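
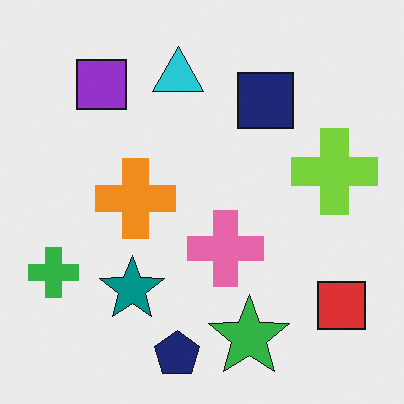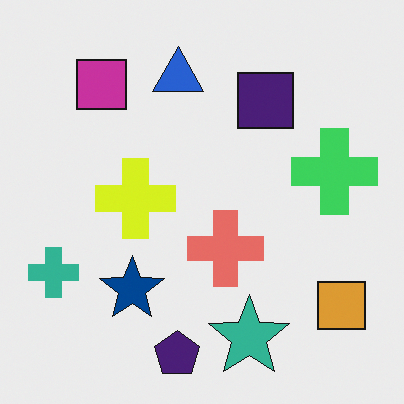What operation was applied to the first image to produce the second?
The image was hue-shifted by a small amount.

Every shape's color has rotated by the same amount around the hue wheel — a uniform hue shift.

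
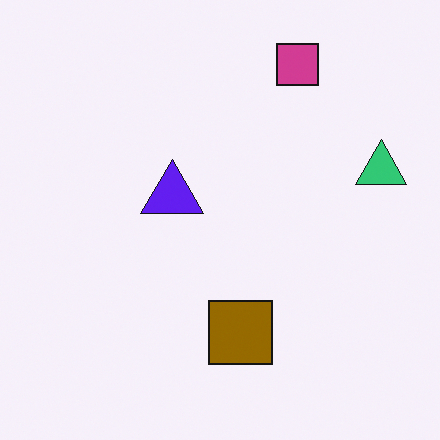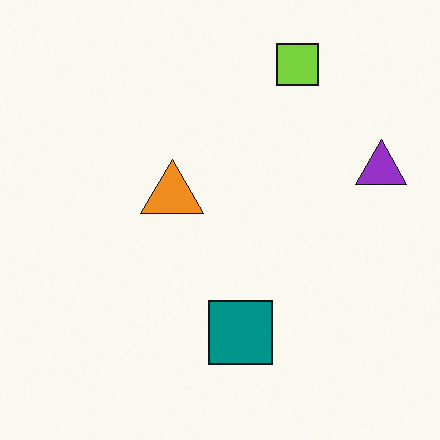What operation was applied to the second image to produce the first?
This is the original image hue-shifted by a large amount.

Every shape's color has rotated by the same amount around the hue wheel — a uniform hue shift.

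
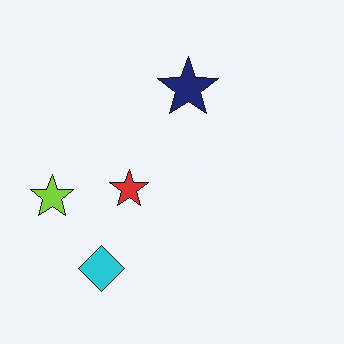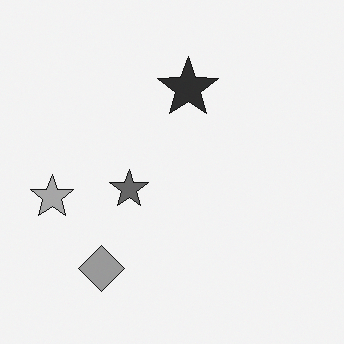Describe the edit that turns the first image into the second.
It was converted to grayscale.

All color is removed — every shape is now a shade of grey.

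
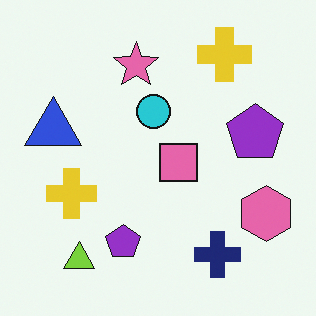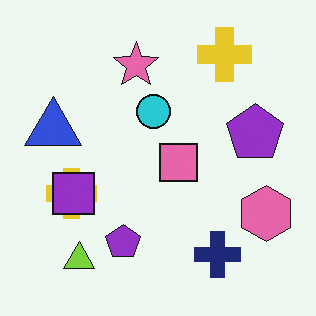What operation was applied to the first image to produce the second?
The image was overlaid with an additional purple square.

A purple square appears in the second image that is absent from the first.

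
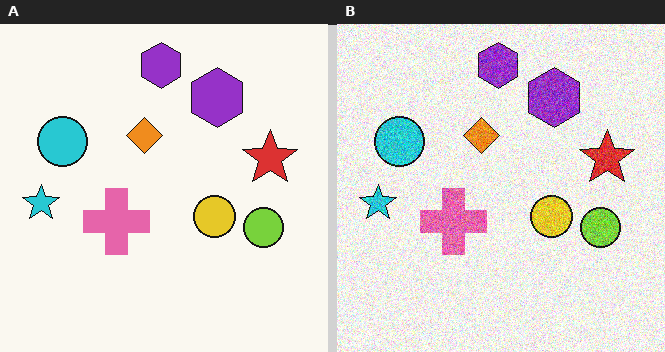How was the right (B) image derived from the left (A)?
The transformation is: degraded with heavy additive noise.

Random speckle covers the whole image, including the flat background.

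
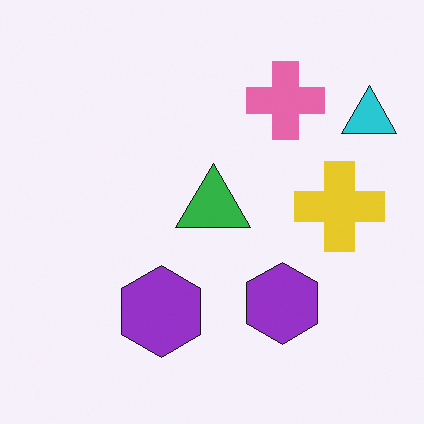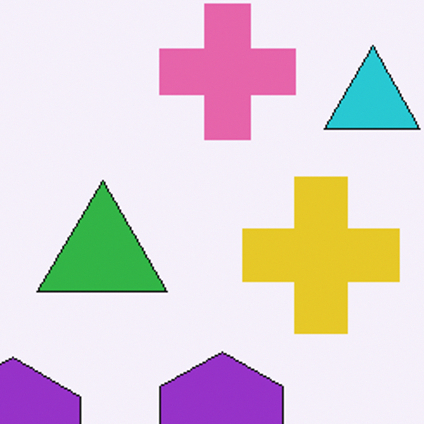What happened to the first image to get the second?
The second image is the first cropped tightly and scaled back up.

The visible shapes are larger and the field of view is narrower; shapes near the original edges may be partly or wholly outside the frame — a crop-and-rescale.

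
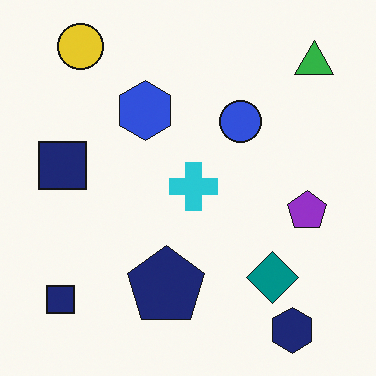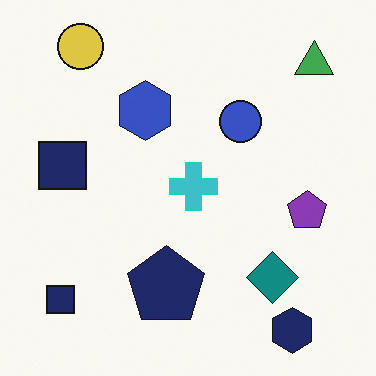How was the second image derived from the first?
This is the original image slightly desaturated.

All colors are more muted and greyish — a global saturation change.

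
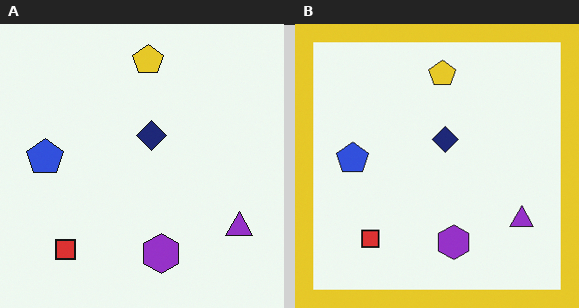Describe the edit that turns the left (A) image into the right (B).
This is the original image framed with a yellow border.

A solid yellow frame runs around the edge of the right (B) image, with the content slightly shrunk inside it.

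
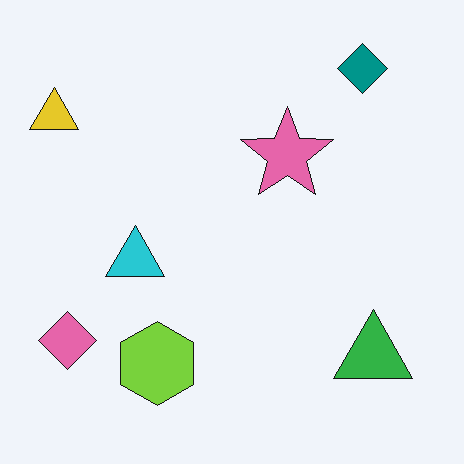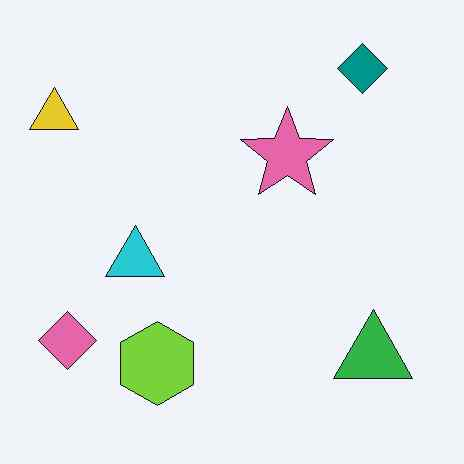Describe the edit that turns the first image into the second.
This is the original image JPEG-compressed with visible artifacts.

Blocky 8×8 compression artifacts appear around shape edges and the flat background shows ringing — characteristic JPEG degradation.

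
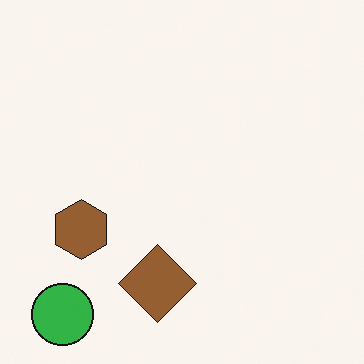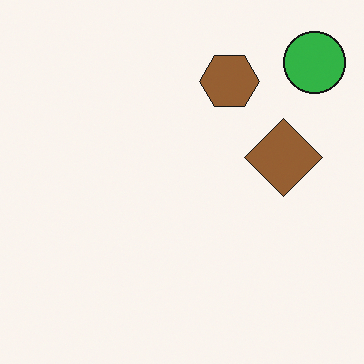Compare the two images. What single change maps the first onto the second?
It was transposed (reflected across the top-left ↔ bottom-right diagonal).

Shapes have swapped their row and column positions — what was in the top-right is now in the bottom-left — a diagonal reflection.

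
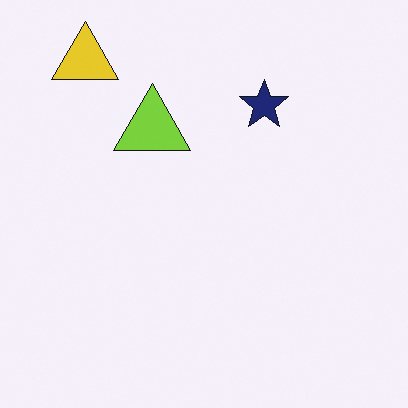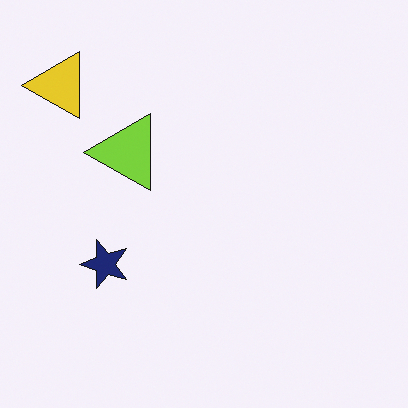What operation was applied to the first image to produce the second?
Transposed (reflected across the top-left ↔ bottom-right diagonal).

Shapes have swapped their row and column positions — what was in the top-right is now in the bottom-left — a diagonal reflection.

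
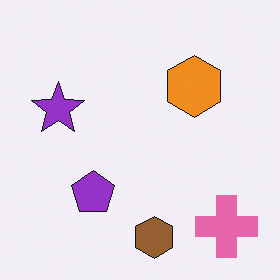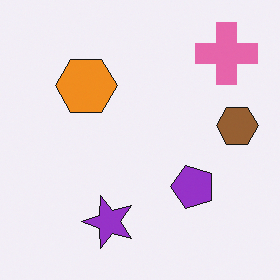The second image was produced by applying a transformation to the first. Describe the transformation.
This is the original image rotated 90° counter-clockwise.

The pink cross sits in the bottom-right of the first image and the top-right of the second — consistent with a whole-image 90° counter-clockwise rotation.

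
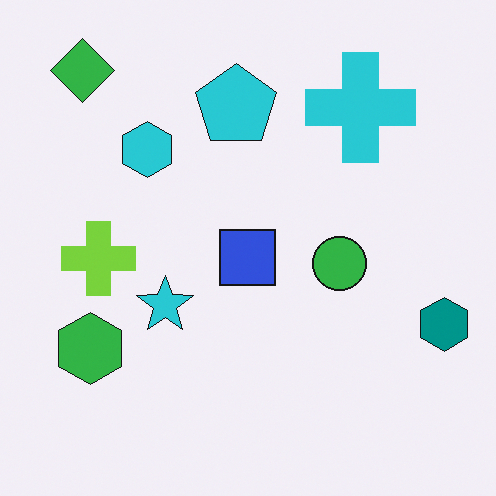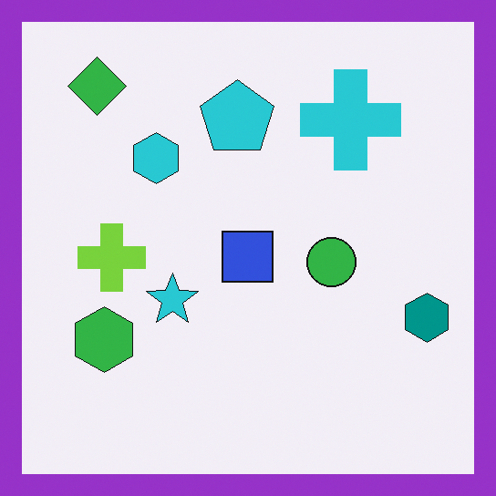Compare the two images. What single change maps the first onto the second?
The transformation is: framed with a purple border.

A solid purple frame runs around the edge of the second image, with the content slightly shrunk inside it.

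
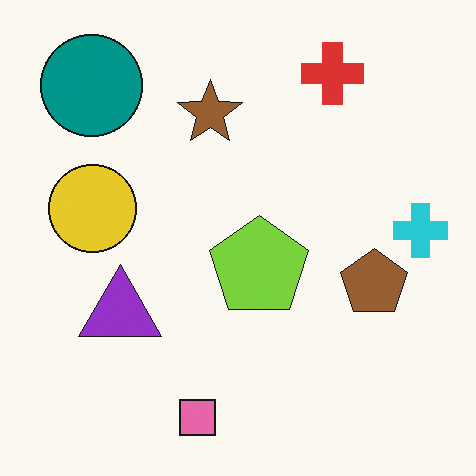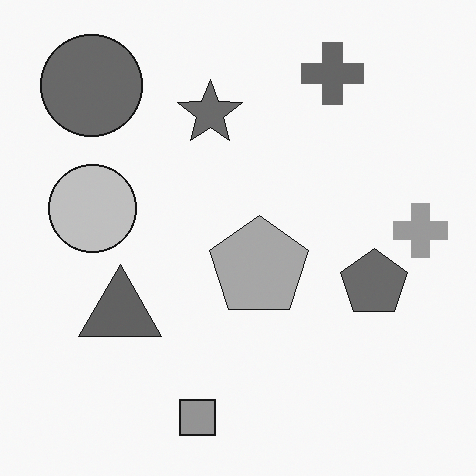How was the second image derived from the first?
Converted to grayscale.

All color is removed — every shape is now a shade of grey.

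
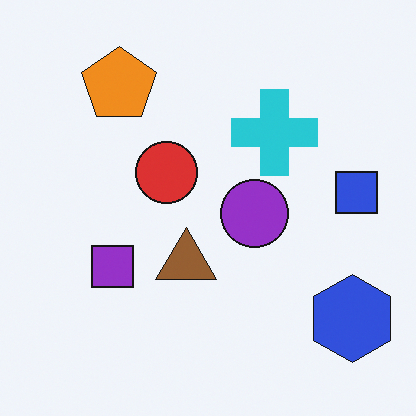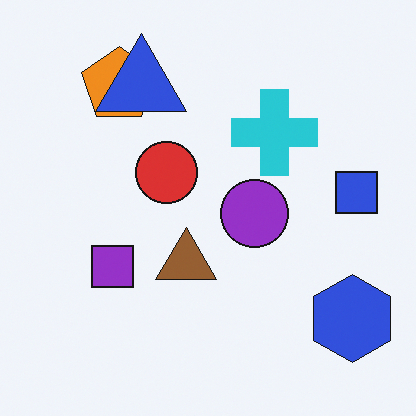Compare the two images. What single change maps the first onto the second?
This is the original image overlaid with an additional blue triangle.

A blue triangle appears in the second image that is absent from the first.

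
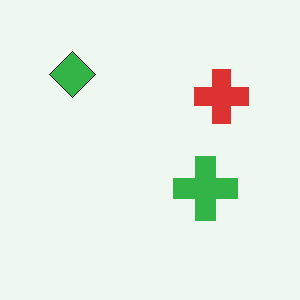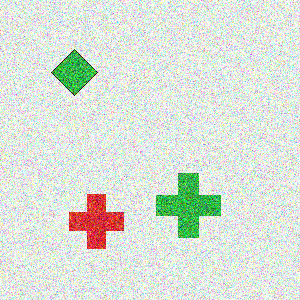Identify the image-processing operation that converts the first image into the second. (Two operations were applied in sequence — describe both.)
The transformation is: degraded with strong gaussian noise, then transposed (reflected across the top-left ↔ bottom-right diagonal).

Random speckle covers the whole image, including the flat background. Shapes have swapped their row and column positions — what was in the top-right is now in the bottom-left — a diagonal reflection.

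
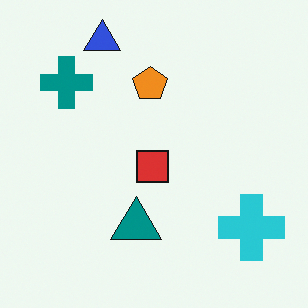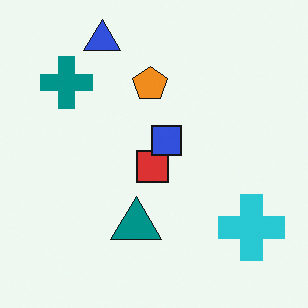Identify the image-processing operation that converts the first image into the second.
The second image is the first overlaid with an additional blue square.

A blue square appears in the second image that is absent from the first.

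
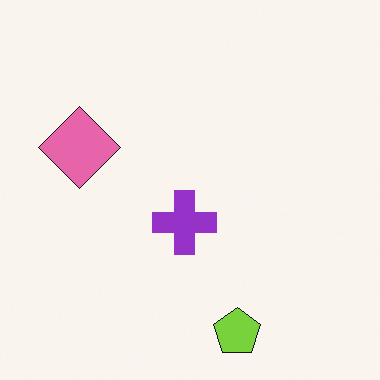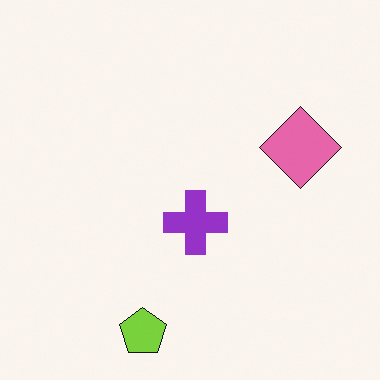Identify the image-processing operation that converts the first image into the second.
The transformation is: flipped horizontally (left ↔ right).

The pink diamond is in the left of the first image and the right of the second — shapes on opposite sides of the vertical midline have swapped in a mirror flip.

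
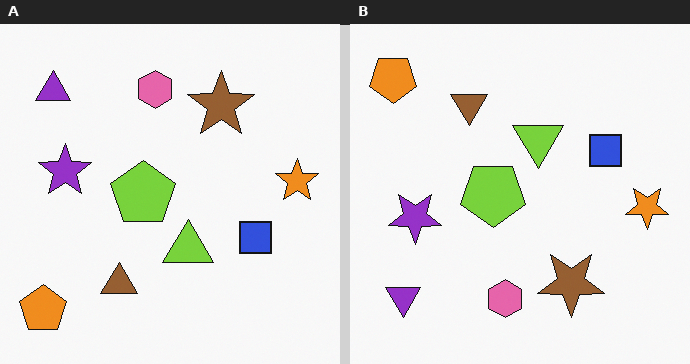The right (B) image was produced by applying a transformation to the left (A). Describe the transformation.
The transformation is: flipped vertically (top ↔ bottom).

The orange pentagon is in the bottom-left of the left (A) image and the top-left of the right (B) — shapes on opposite sides of the horizontal midline have swapped in a mirror flip.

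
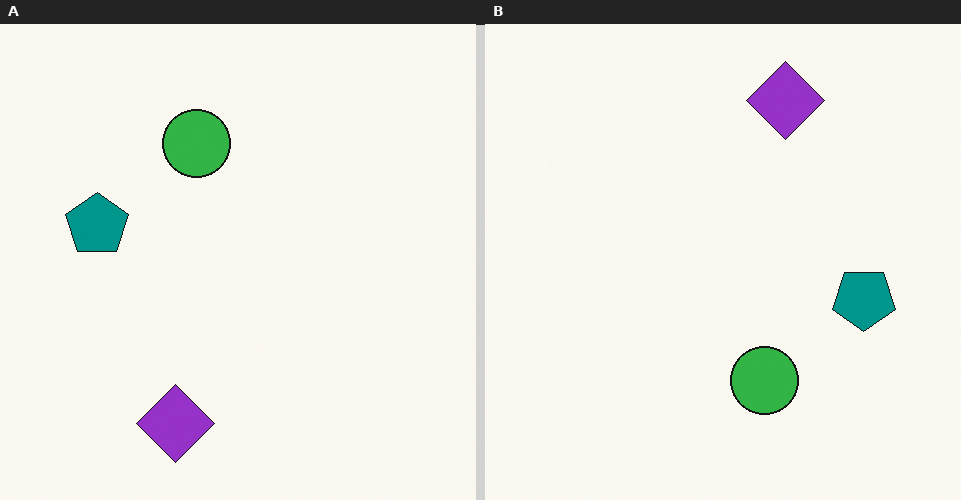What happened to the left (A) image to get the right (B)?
The image was rotated 180°.

The purple diamond sits in the bottom of the left (A) image and the top of the right (B) — consistent with a whole-image 180° rotation.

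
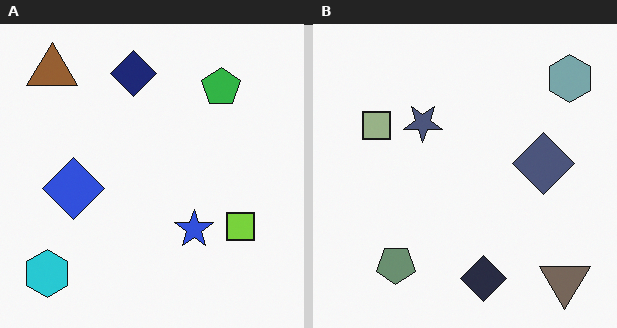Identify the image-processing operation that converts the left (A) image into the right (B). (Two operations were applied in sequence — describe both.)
The image was rotated 180°, then heavily desaturated.

The brown triangle sits in the top-left of the left (A) image and the bottom-right of the right (B) — consistent with a whole-image 180° rotation. All colors are more muted and greyish — a global saturation change.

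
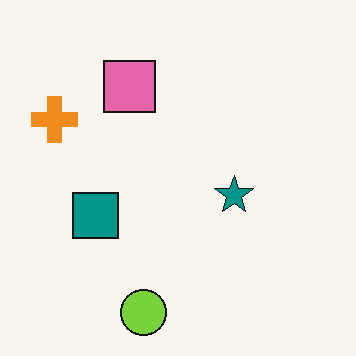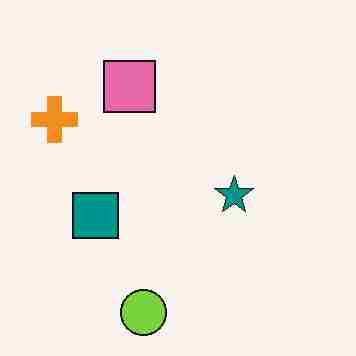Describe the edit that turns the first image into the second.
This is the original image degraded with heavy JPEG compression.

Blocky 8×8 compression artifacts appear around shape edges and the flat background shows ringing — characteristic JPEG degradation.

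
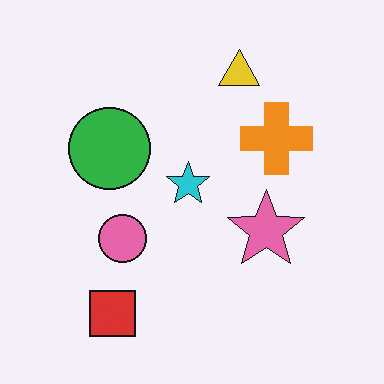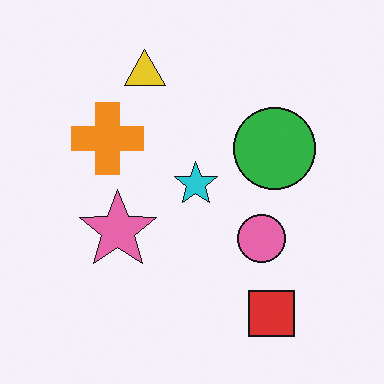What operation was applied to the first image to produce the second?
The image was flipped horizontally (left ↔ right).

The orange cross is in the right of the first image and the left of the second — shapes on opposite sides of the vertical midline have swapped in a mirror flip.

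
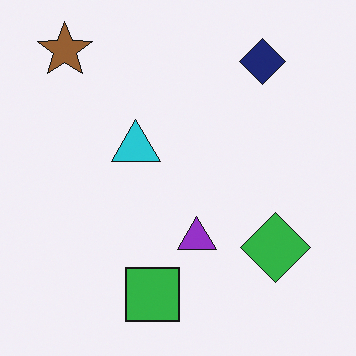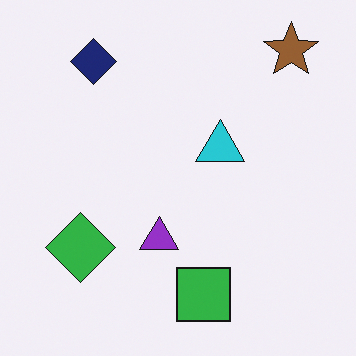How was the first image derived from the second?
The first image is the second flipped horizontally (left ↔ right).

The brown star is in the top-right of the second image and the top-left of the first — shapes on opposite sides of the vertical midline have swapped in a mirror flip.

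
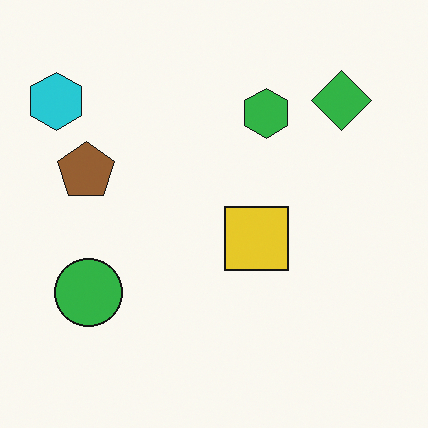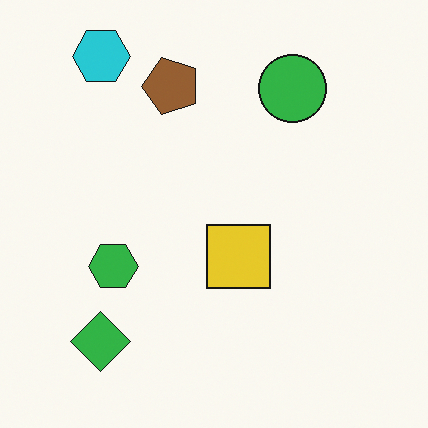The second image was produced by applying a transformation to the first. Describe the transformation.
Transposed (reflected across the top-left ↔ bottom-right diagonal).

Shapes have swapped their row and column positions — what was in the top-right is now in the bottom-left — a diagonal reflection.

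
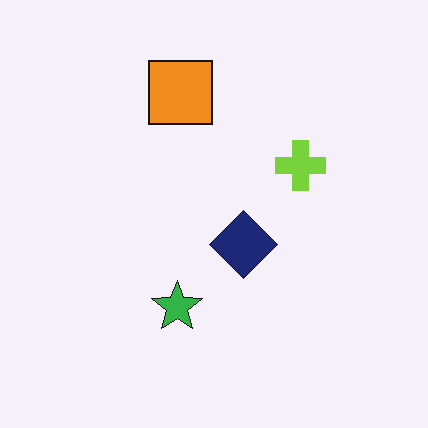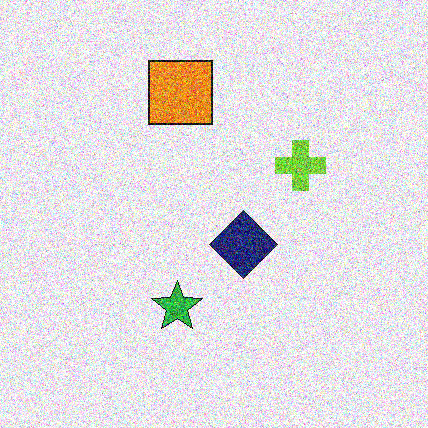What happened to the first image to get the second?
Degraded with heavy additive noise.

Random speckle covers the whole image, including the flat background.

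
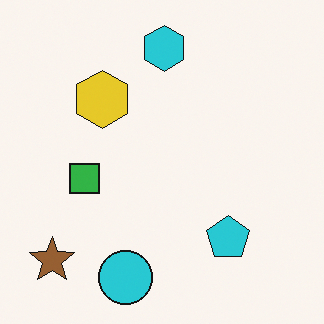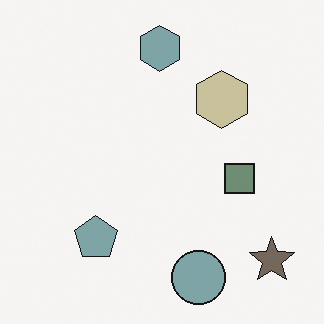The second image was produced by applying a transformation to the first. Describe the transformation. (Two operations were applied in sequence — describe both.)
Flipped horizontally (left ↔ right), then made much more muted (saturation change).

The brown star is in the bottom-left of the first image and the bottom-right of the second — shapes on opposite sides of the vertical midline have swapped in a mirror flip. All colors are more muted and greyish — a global saturation change.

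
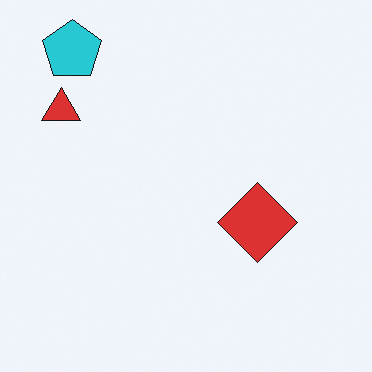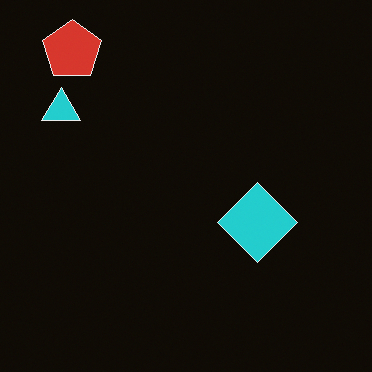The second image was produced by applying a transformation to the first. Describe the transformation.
The image was color-inverted (negative).

The light background has become dark and every shape's color is its complement — a photographic negative.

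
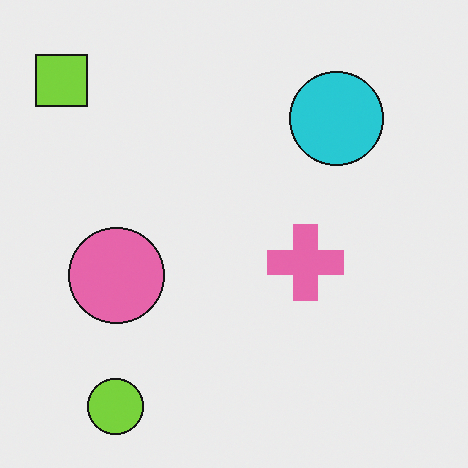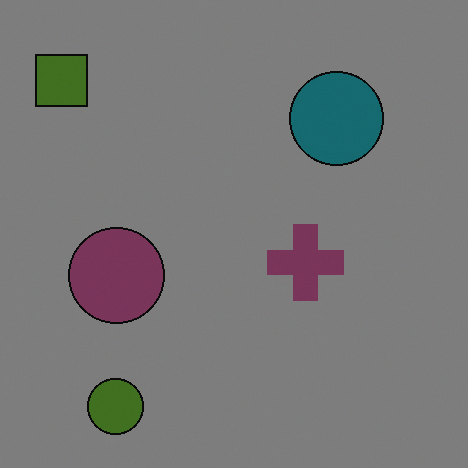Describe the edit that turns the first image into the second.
Noticeably darkened.

Every pixel — background and shapes alike — is uniformly darkened.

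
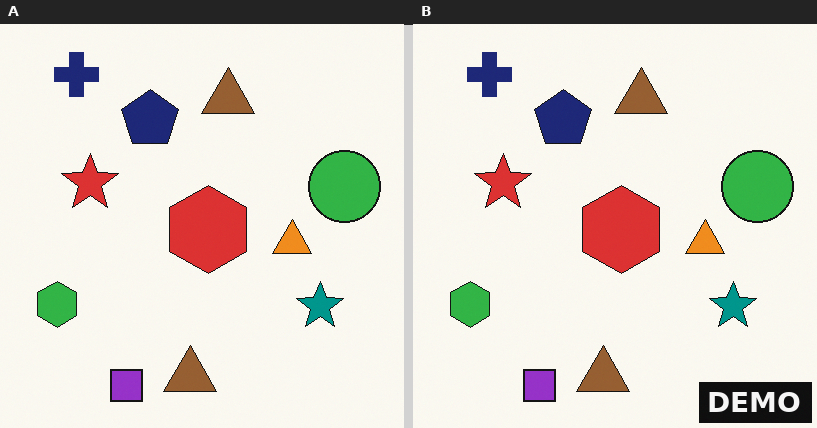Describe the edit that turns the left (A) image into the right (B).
This is the original image watermarked with the text "DEMO" in the lower-right corner.

A dark label reading "DEMO" appears in the lower-right corner.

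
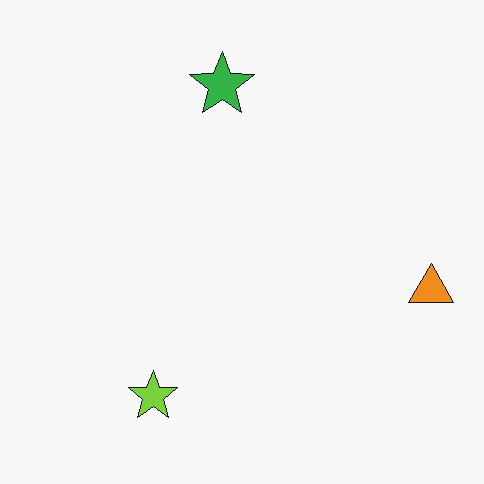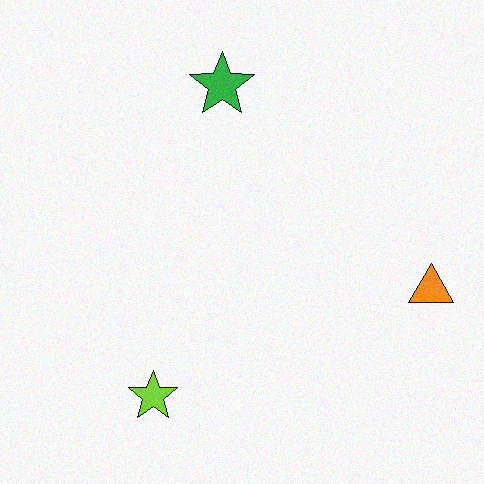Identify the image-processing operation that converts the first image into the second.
The second image is the first degraded with light additive noise.

Random speckle covers the whole image, including the flat background.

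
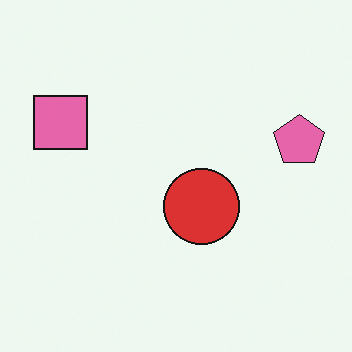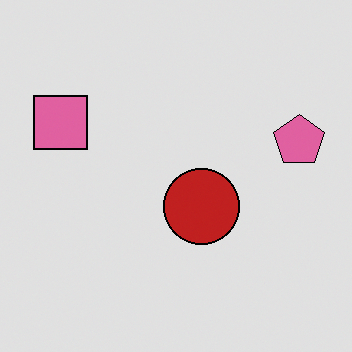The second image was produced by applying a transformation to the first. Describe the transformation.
The image was moderately posterized.

Each flat color has snapped to a coarser quantized level — most visibly, the near-white background has dropped to a flat grey.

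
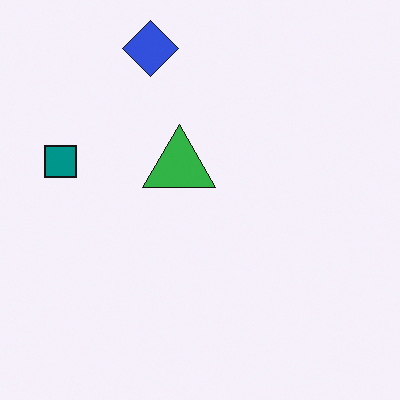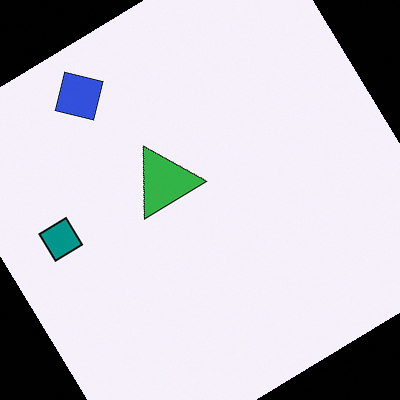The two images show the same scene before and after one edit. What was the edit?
The image was rotated counter-clockwise by a large amount — several tens of degrees.

Every shape is tilted by the same angle and the image corners show triangular fill wedges — a whole-image rotation by a non-right angle.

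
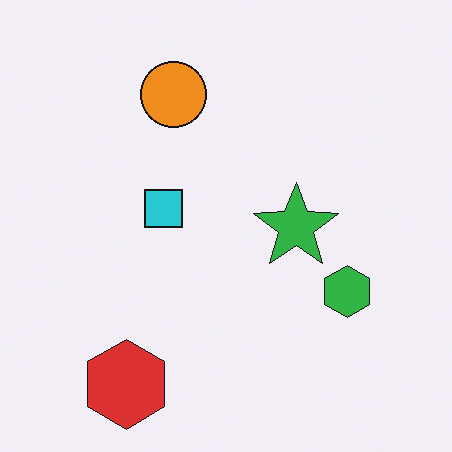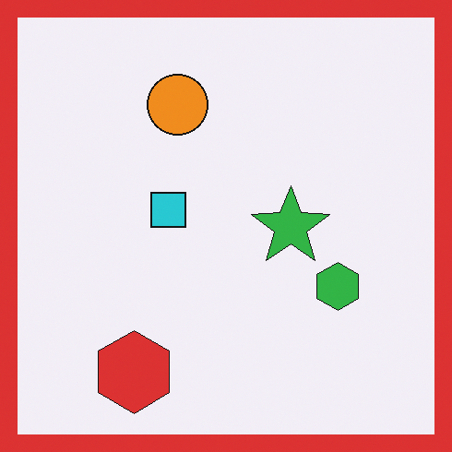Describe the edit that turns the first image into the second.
This is the original image framed with a red border.

A solid red frame runs around the edge of the second image, with the content slightly shrunk inside it.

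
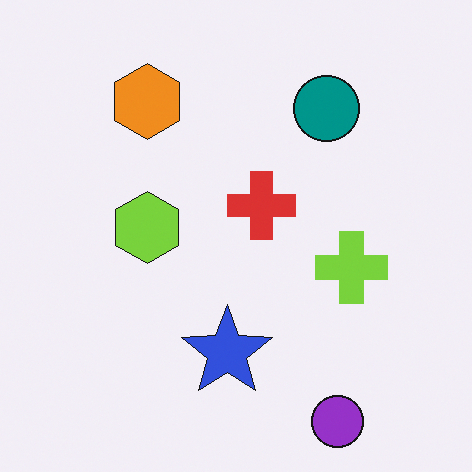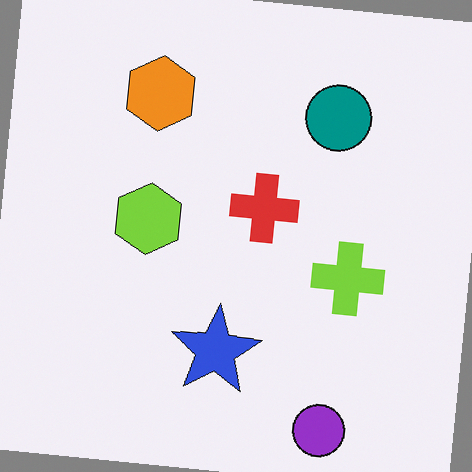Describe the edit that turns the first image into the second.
It was rotated clockwise by a small amount.

Every shape is tilted by the same angle and the image corners show triangular fill wedges — a whole-image rotation by a non-right angle.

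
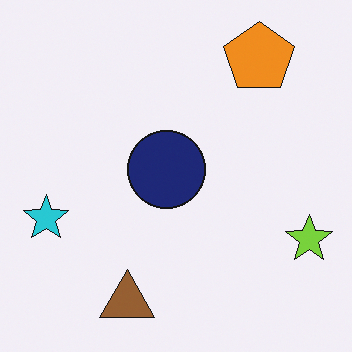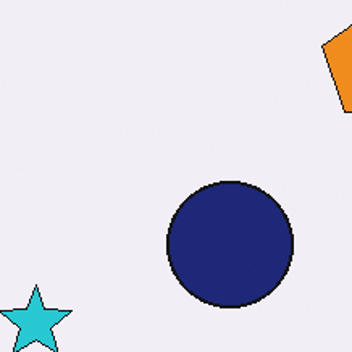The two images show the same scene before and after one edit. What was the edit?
The transformation is: cropped slightly and scaled back up.

The visible shapes are larger and the field of view is narrower; shapes near the original edges may be partly or wholly outside the frame — a crop-and-rescale.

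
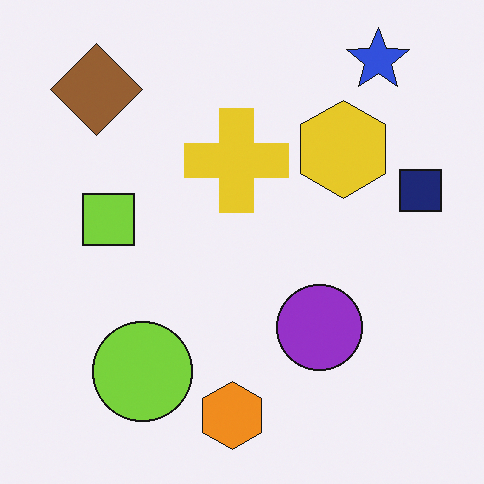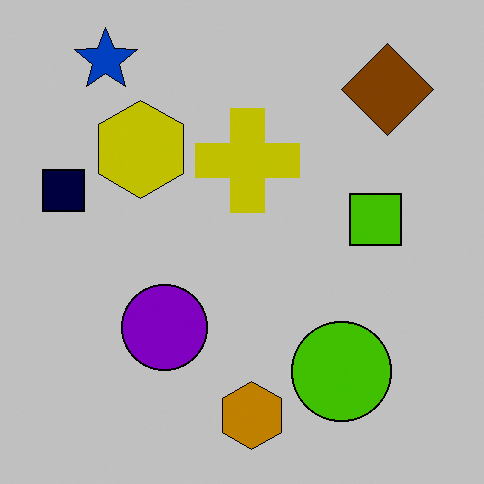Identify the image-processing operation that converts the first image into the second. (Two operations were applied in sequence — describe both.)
The second image is the first heavily posterized to just a handful of flat colors, then flipped horizontally (left ↔ right).

Each flat color has snapped to a coarser quantized level — most visibly, the near-white background has dropped to a flat grey. The navy square is in the right of the first image and the left of the second — shapes on opposite sides of the vertical midline have swapped in a mirror flip.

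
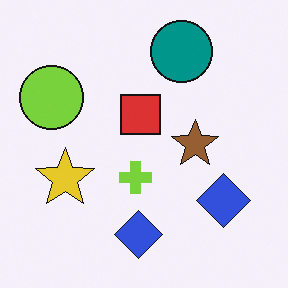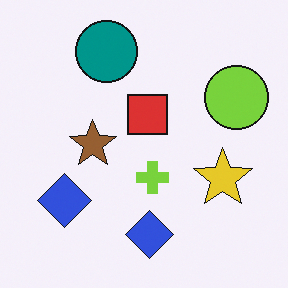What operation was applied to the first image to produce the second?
The second image is the first flipped horizontally (left ↔ right).

The lime circle is in the left of the first image and the right of the second — shapes on opposite sides of the vertical midline have swapped in a mirror flip.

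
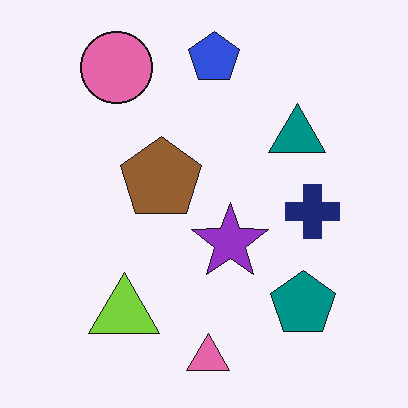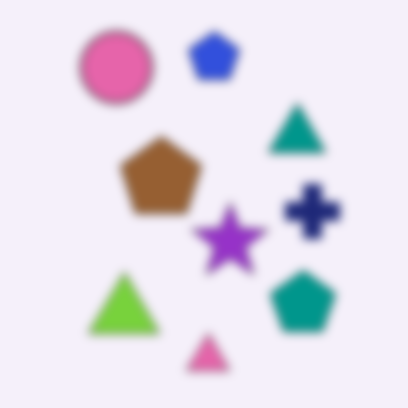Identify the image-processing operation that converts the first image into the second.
The second image is the first heavily blurred.

Shape edges and outlines are uniformly softened across the whole image.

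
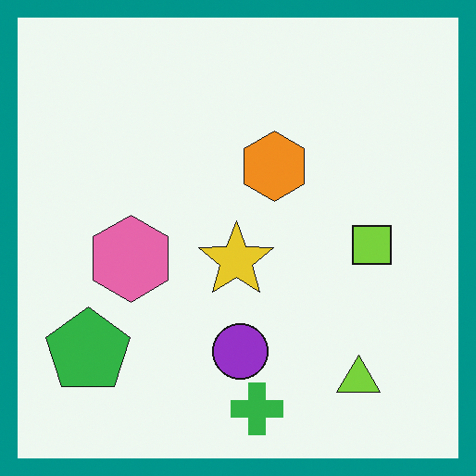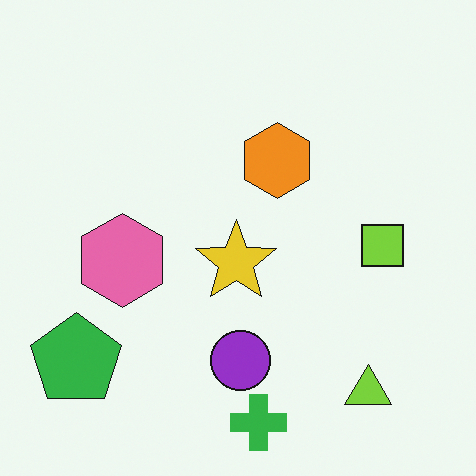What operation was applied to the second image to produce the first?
The image was framed with a teal border.

A solid teal frame runs around the edge of the first image, with the content slightly shrunk inside it.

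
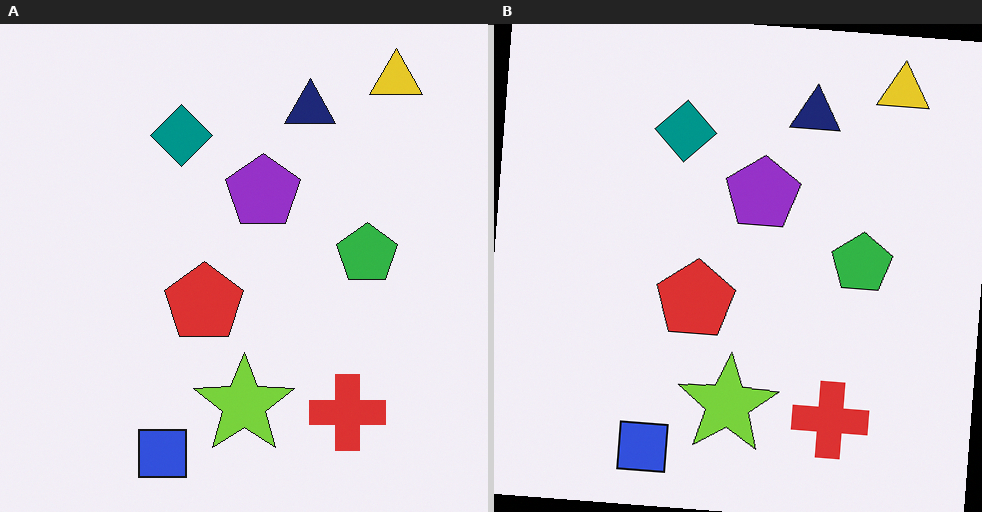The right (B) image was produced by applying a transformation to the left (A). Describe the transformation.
The transformation is: rotated clockwise by a slight angle.

Every shape is tilted by the same angle and the image corners show triangular fill wedges — a whole-image rotation by a non-right angle.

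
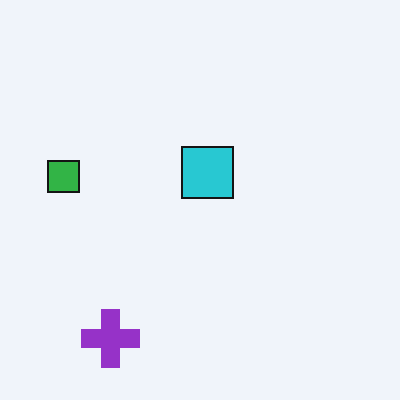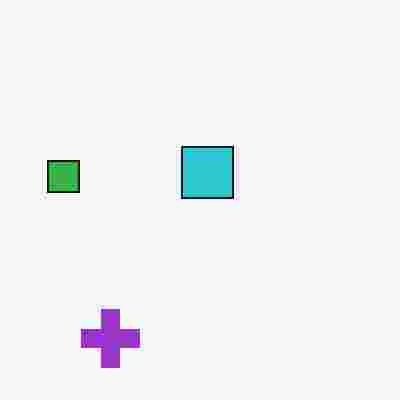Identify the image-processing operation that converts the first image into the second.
The second image is the first heavily JPEG-compressed with obvious blocking artifacts.

Blocky 8×8 compression artifacts appear around shape edges and the flat background shows ringing — characteristic JPEG degradation.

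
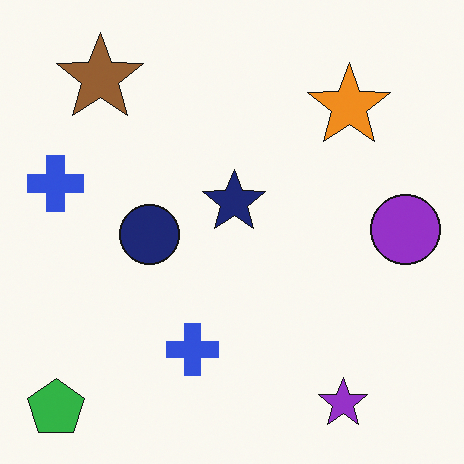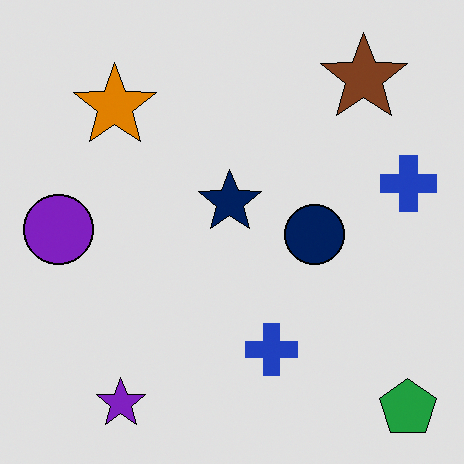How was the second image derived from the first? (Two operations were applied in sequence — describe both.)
The second image is the first flipped horizontally (left ↔ right), then posterized to a reduced palette.

The green pentagon is in the bottom-left of the first image and the bottom-right of the second — shapes on opposite sides of the vertical midline have swapped in a mirror flip. Each flat color has snapped to a coarser quantized level — most visibly, the near-white background has dropped to a flat grey.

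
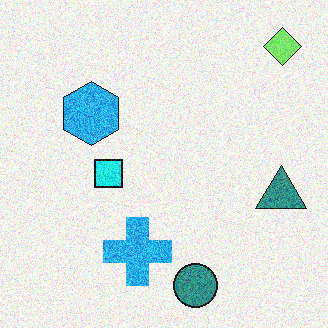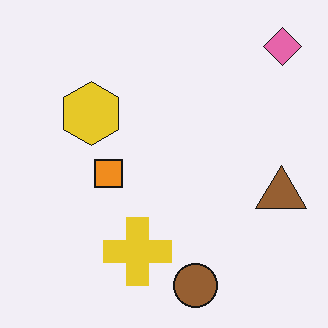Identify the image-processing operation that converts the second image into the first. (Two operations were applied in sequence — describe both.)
It was degraded with visible gaussian noise, then hue-shifted noticeably.

Random speckle covers the whole image, including the flat background. Every shape's color has rotated by the same amount around the hue wheel — a uniform hue shift.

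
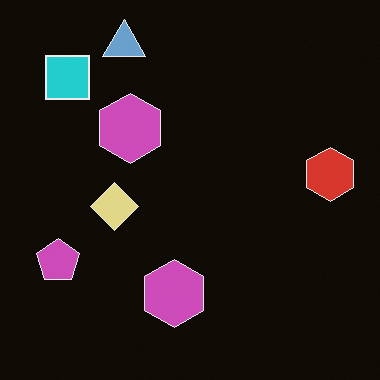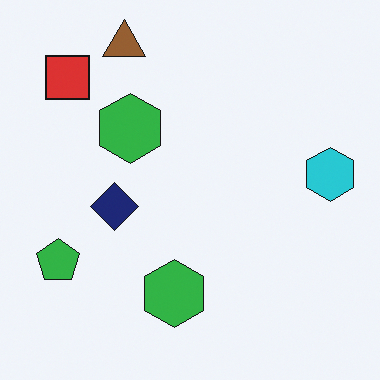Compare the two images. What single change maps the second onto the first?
The first image is the second color-inverted (negative).

The light background has become dark and every shape's color is its complement — a photographic negative.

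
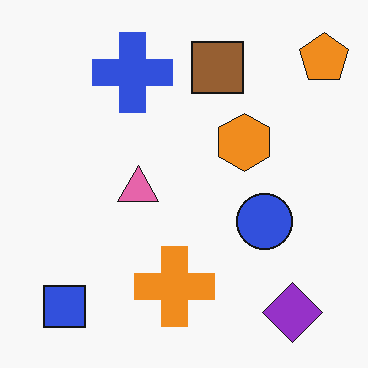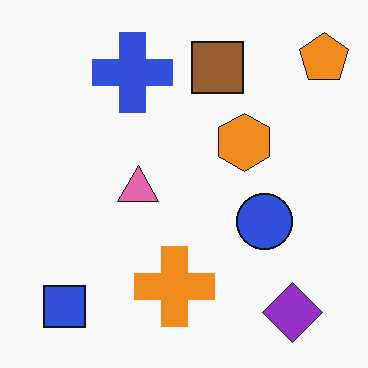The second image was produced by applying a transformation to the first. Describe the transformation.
Given moderate JPEG compression.

Blocky 8×8 compression artifacts appear around shape edges and the flat background shows ringing — characteristic JPEG degradation.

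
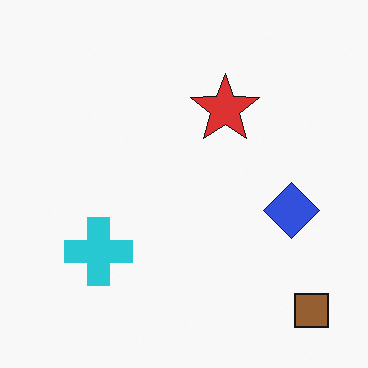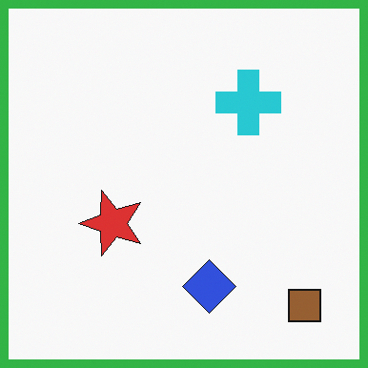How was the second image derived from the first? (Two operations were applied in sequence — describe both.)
It was transposed (reflected across the top-left ↔ bottom-right diagonal), then framed with a green border.

Shapes have swapped their row and column positions — what was in the top-right is now in the bottom-left — a diagonal reflection. A solid green frame runs around the edge of the second image, with the content slightly shrunk inside it.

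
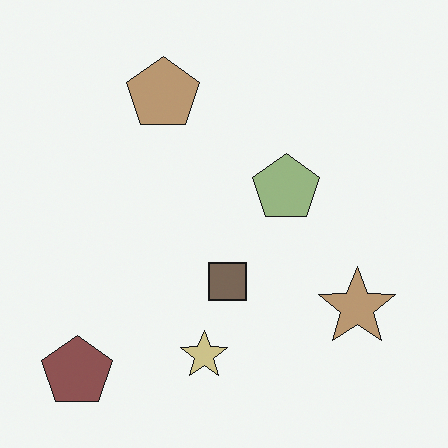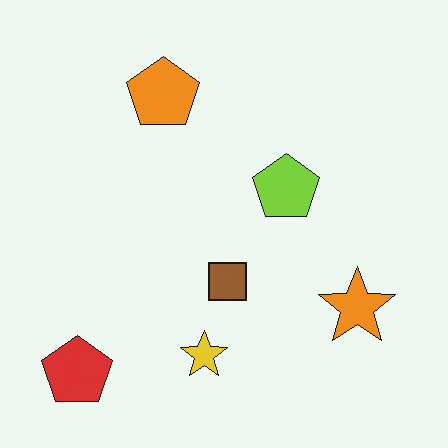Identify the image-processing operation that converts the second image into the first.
The transformation is: made much more muted (saturation change).

All colors are more muted and greyish — a global saturation change.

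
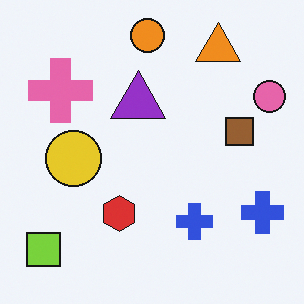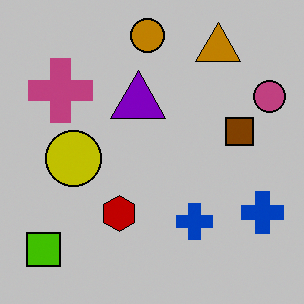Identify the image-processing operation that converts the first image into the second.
This is the original image aggressively posterized.

Each flat color has snapped to a coarser quantized level — most visibly, the near-white background has dropped to a flat grey.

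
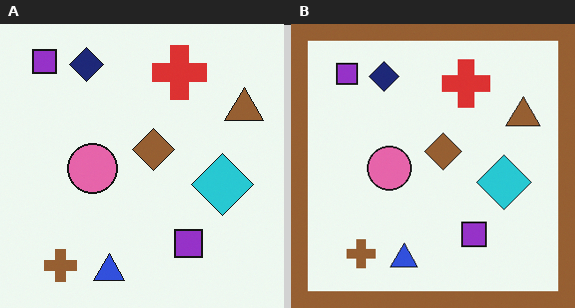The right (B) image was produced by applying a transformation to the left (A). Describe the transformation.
It was framed with a brown border.

A solid brown frame runs around the edge of the right (B) image, with the content slightly shrunk inside it.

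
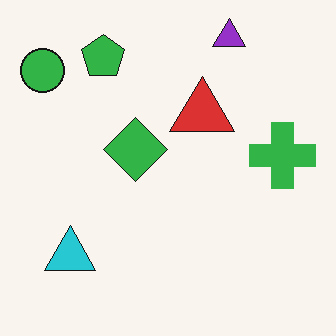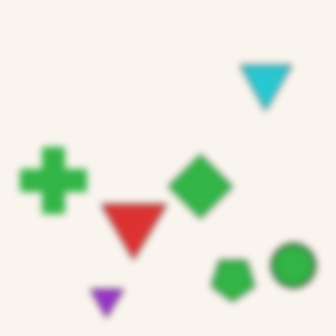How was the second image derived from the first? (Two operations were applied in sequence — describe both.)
This is the original image rotated 180°, then noticeably gaussian-blurred.

The green circle sits in the top-left of the first image and the bottom-right of the second — consistent with a whole-image 180° rotation. Shape edges and outlines are uniformly softened across the whole image.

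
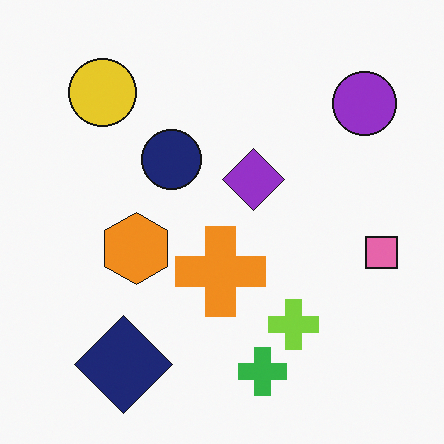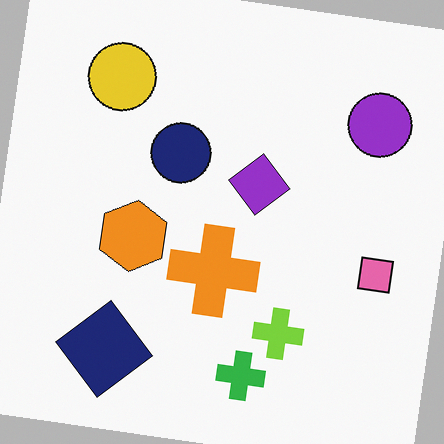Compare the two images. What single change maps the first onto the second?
This is the original image rotated clockwise by a slight angle.

Every shape is tilted by the same angle and the image corners show triangular fill wedges — a whole-image rotation by a non-right angle.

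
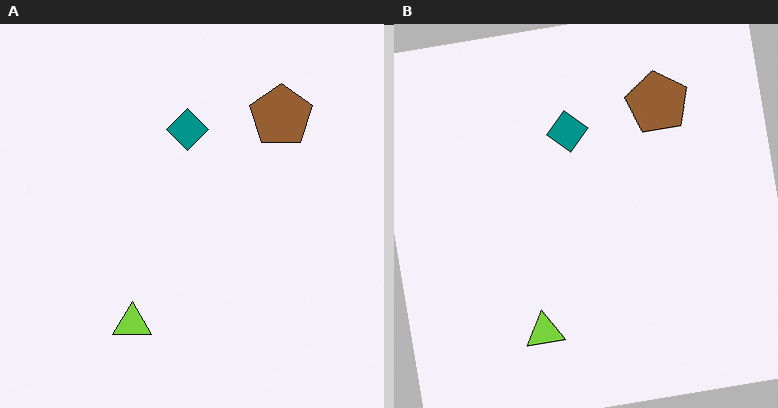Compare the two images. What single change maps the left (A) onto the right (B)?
The image was rotated counter-clockwise by a slight angle.

Every shape is tilted by the same angle and the image corners show triangular fill wedges — a whole-image rotation by a non-right angle.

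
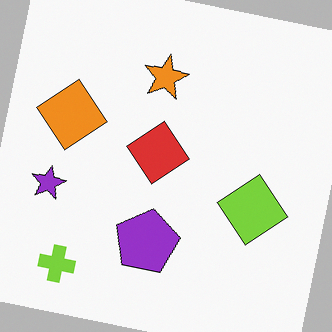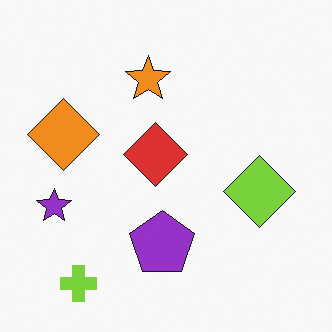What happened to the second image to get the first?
The transformation is: rotated clockwise by a small amount.

Every shape is tilted by the same angle and the image corners show triangular fill wedges — a whole-image rotation by a non-right angle.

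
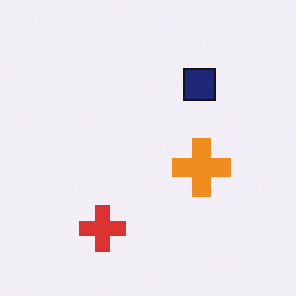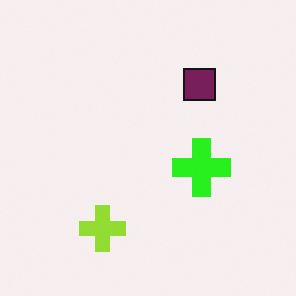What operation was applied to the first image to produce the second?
This is the original image hue-shifted noticeably.

Every shape's color has rotated by the same amount around the hue wheel — a uniform hue shift.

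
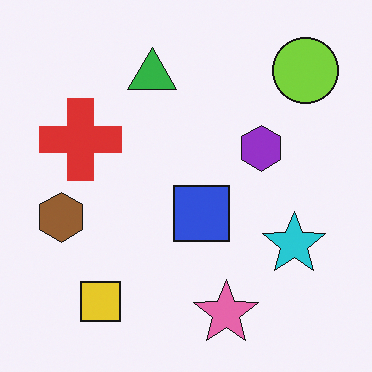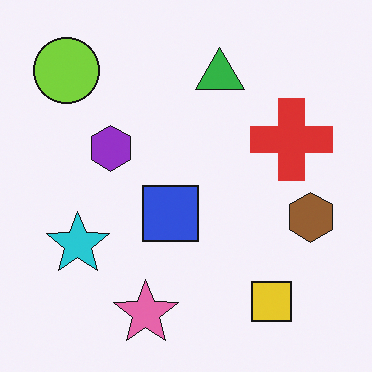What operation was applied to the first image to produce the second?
The transformation is: flipped horizontally (left ↔ right).

The brown hexagon is in the left of the first image and the right of the second — shapes on opposite sides of the vertical midline have swapped in a mirror flip.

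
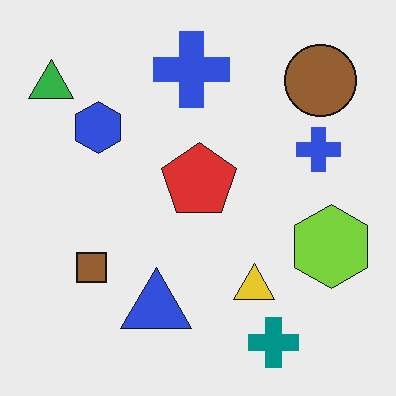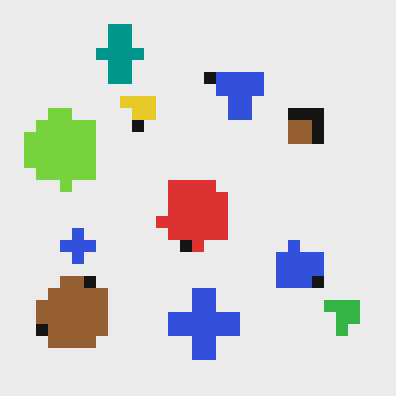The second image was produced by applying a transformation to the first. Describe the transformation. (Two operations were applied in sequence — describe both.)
This is the original image rotated 180°, then heavily pixelated into large blocks.

The green triangle sits in the top-left of the first image and the bottom-right of the second — consistent with a whole-image 180° rotation. Shapes are reduced to large square blocks; fine edges and outlines are lost — a downscale-then-upscale (mosaic) effect.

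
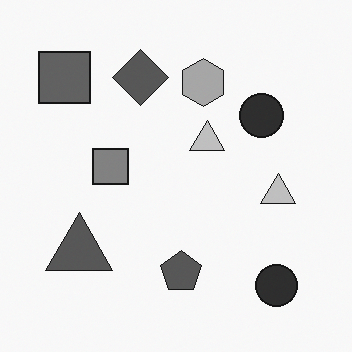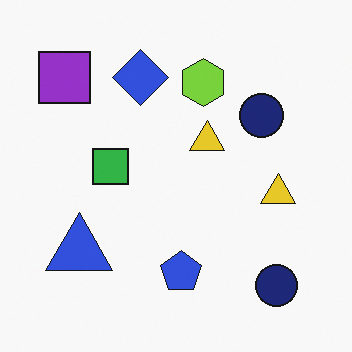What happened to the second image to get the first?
This is the original image converted to grayscale.

All color is removed — every shape is now a shade of grey.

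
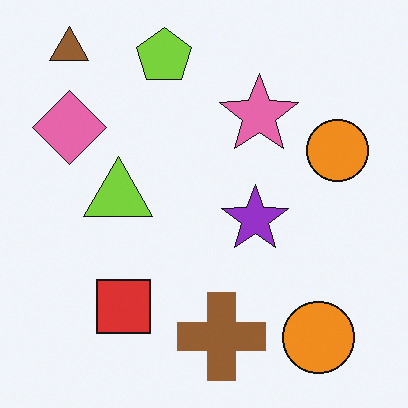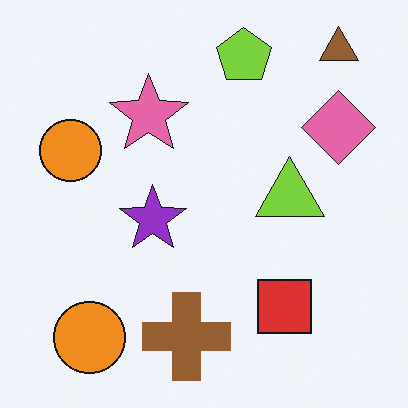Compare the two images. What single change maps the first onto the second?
The second image is the first flipped horizontally (left ↔ right).

The brown triangle is in the top-left of the first image and the top-right of the second — shapes on opposite sides of the vertical midline have swapped in a mirror flip.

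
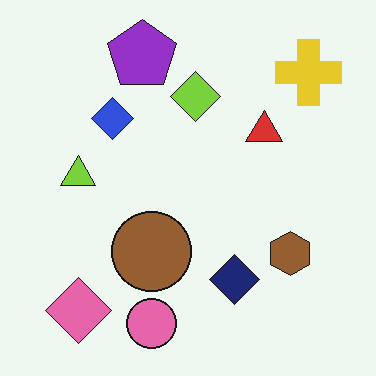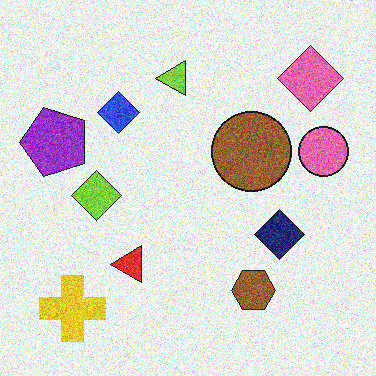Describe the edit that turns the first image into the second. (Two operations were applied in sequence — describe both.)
The image was degraded with a thick layer of grain, then transposed (reflected across the top-left ↔ bottom-right diagonal).

Random speckle covers the whole image, including the flat background. Shapes have swapped their row and column positions — what was in the top-right is now in the bottom-left — a diagonal reflection.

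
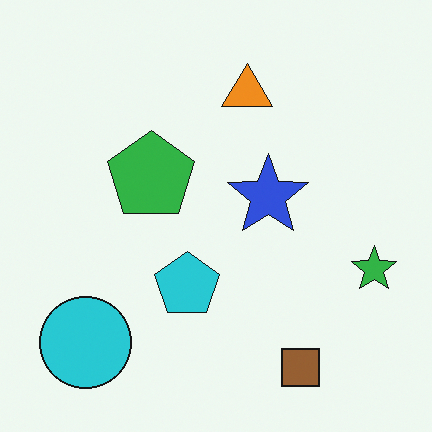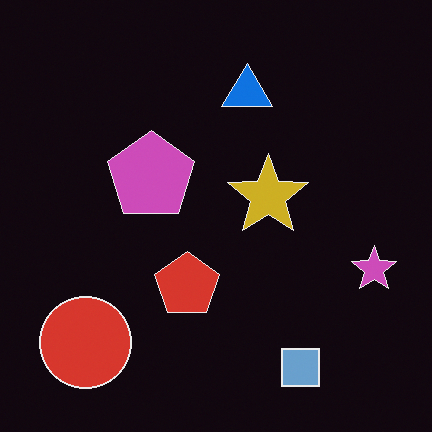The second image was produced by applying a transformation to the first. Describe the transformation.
This is the original image color-inverted (negative).

The light background has become dark and every shape's color is its complement — a photographic negative.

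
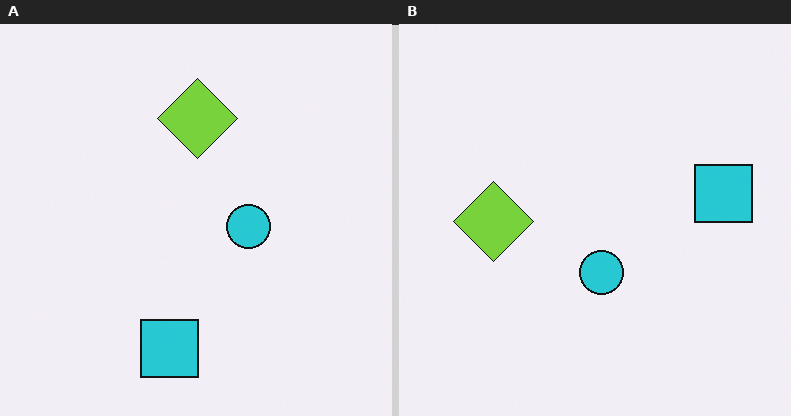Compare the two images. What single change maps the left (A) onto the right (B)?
The transformation is: transposed (reflected across the top-left ↔ bottom-right diagonal).

Shapes have swapped their row and column positions — what was in the top-right is now in the bottom-left — a diagonal reflection.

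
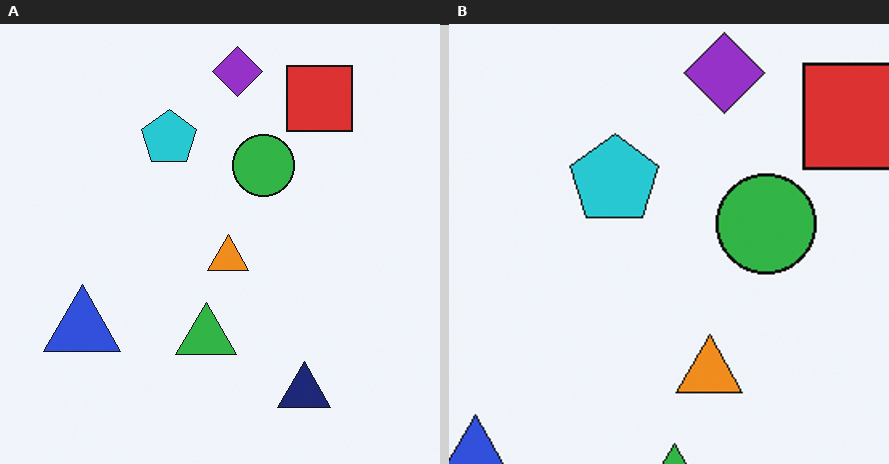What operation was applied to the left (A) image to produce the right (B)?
This is the original image cropped to a modestly smaller region and rescaled.

The visible shapes are larger and the field of view is narrower; shapes near the original edges may be partly or wholly outside the frame — a crop-and-rescale.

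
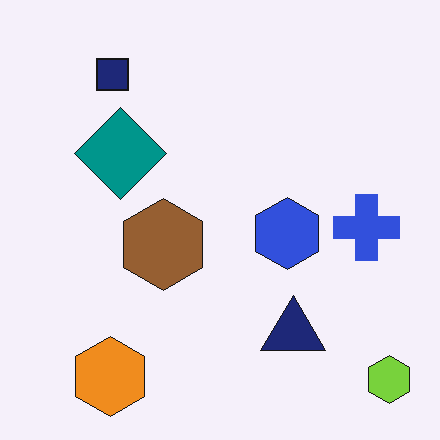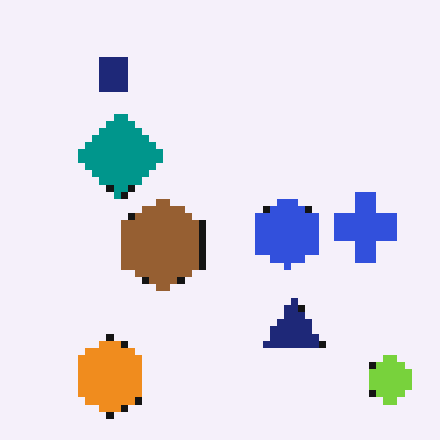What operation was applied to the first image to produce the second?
The second image is the first moderately pixelated.

Shapes are reduced to large square blocks; fine edges and outlines are lost — a downscale-then-upscale (mosaic) effect.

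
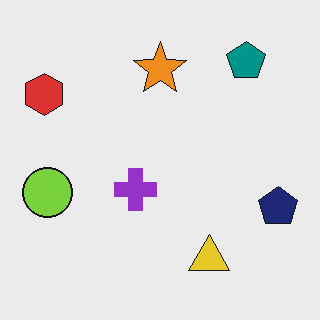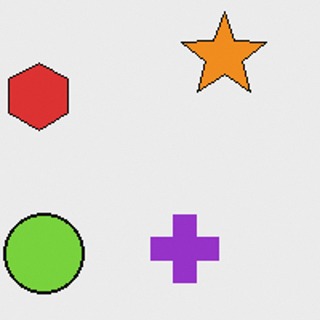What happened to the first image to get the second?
The transformation is: cropped to a modestly smaller region and rescaled.

The visible shapes are larger and the field of view is narrower; shapes near the original edges may be partly or wholly outside the frame — a crop-and-rescale.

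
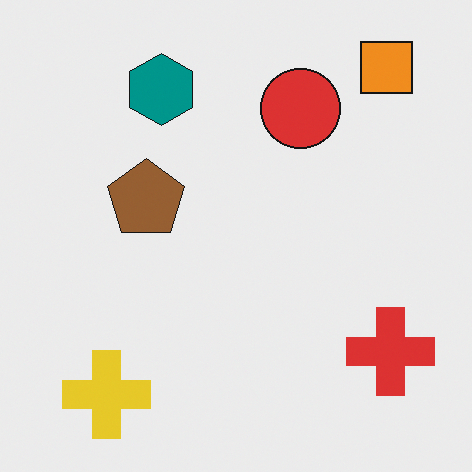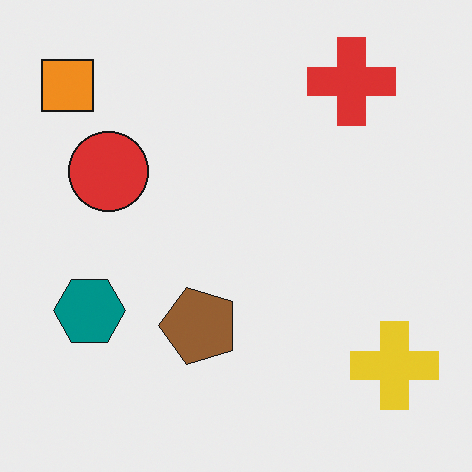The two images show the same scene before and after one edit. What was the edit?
Rotated 90° counter-clockwise.

The orange square sits in the top-right of the first image and the top-left of the second — consistent with a whole-image 90° counter-clockwise rotation.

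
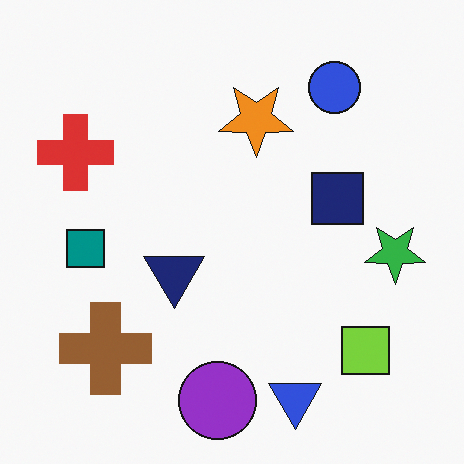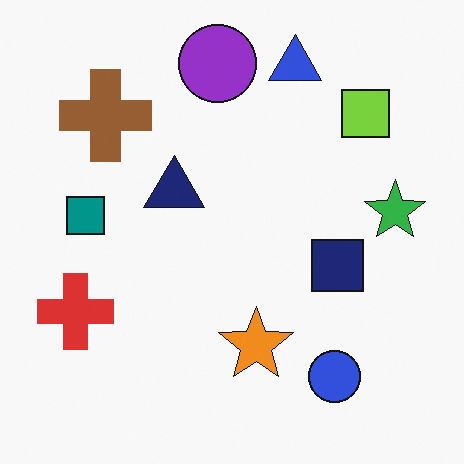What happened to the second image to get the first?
The transformation is: flipped vertically (top ↔ bottom).

The purple circle is in the top of the second image and the bottom of the first — shapes on opposite sides of the horizontal midline have swapped in a mirror flip.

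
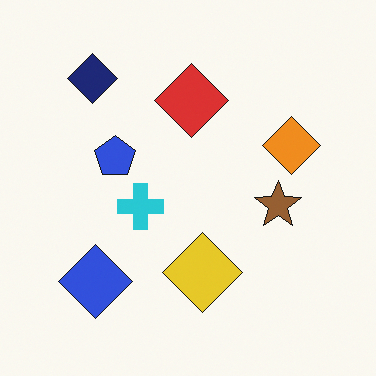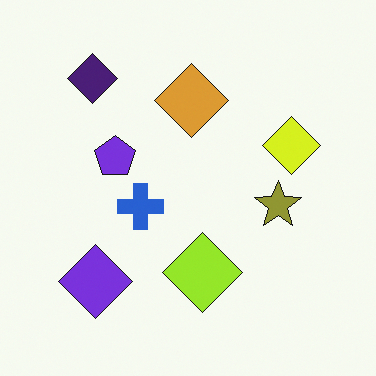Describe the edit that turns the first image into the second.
The transformation is: hue-shifted by a small amount.

Every shape's color has rotated by the same amount around the hue wheel — a uniform hue shift.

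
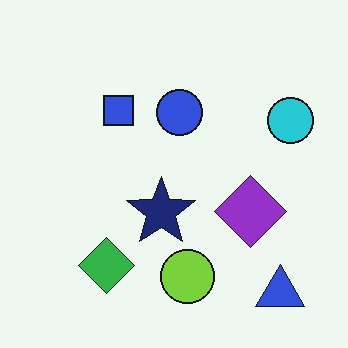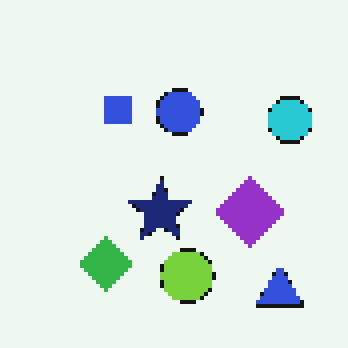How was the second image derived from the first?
Lightly pixelated (a mild mosaic effect).

Shapes are reduced to large square blocks; fine edges and outlines are lost — a downscale-then-upscale (mosaic) effect.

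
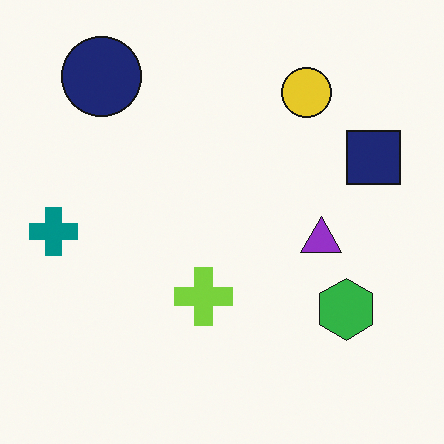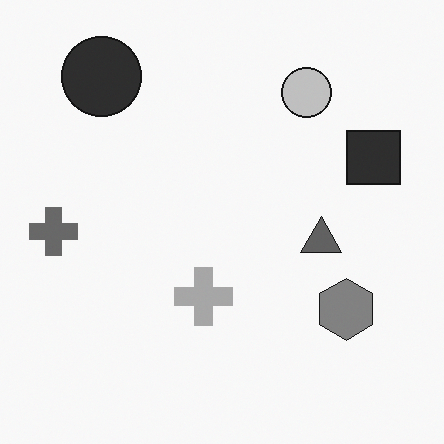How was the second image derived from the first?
The second image is the first converted to grayscale.

All color is removed — every shape is now a shade of grey.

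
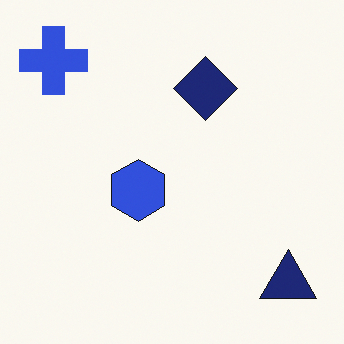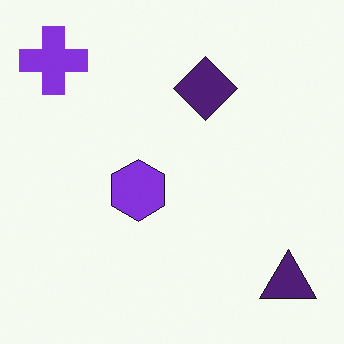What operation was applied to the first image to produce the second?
It was hue-shifted slightly.

Every shape's color has rotated by the same amount around the hue wheel — a uniform hue shift.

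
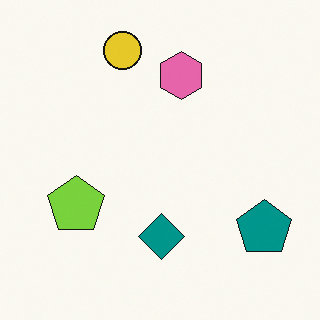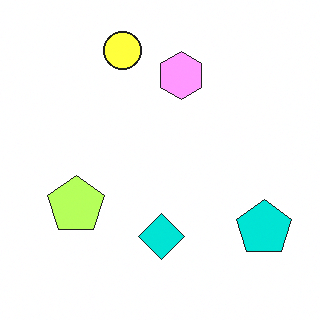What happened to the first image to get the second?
It was brightened a lot.

Every pixel — background and shapes alike — is uniformly brightened.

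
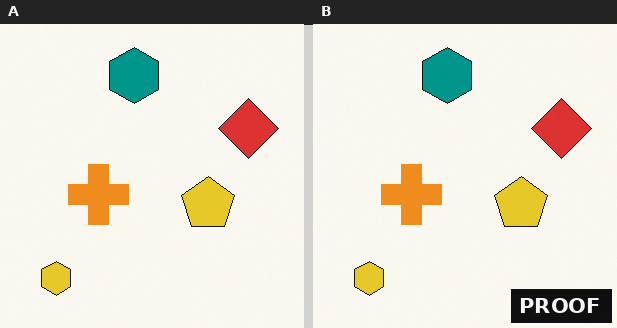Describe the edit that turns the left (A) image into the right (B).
Watermarked with the text "PROOF" in the lower-right corner.

A dark label reading "PROOF" appears in the lower-right corner.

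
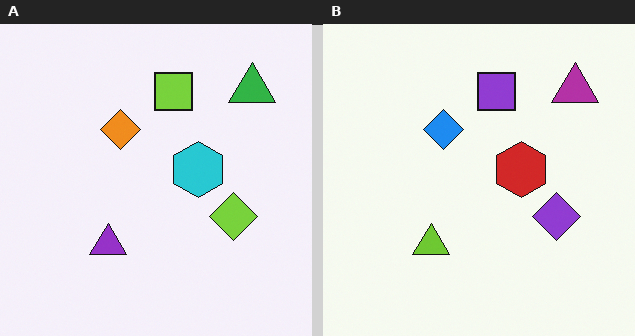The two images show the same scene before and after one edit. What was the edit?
The transformation is: hue-shifted through roughly half the color wheel.

Every shape's color has rotated by the same amount around the hue wheel — a uniform hue shift.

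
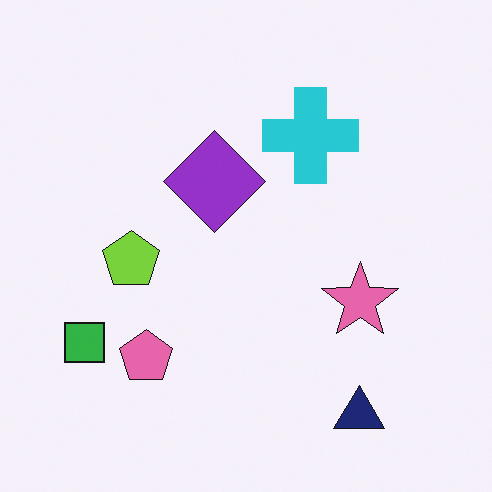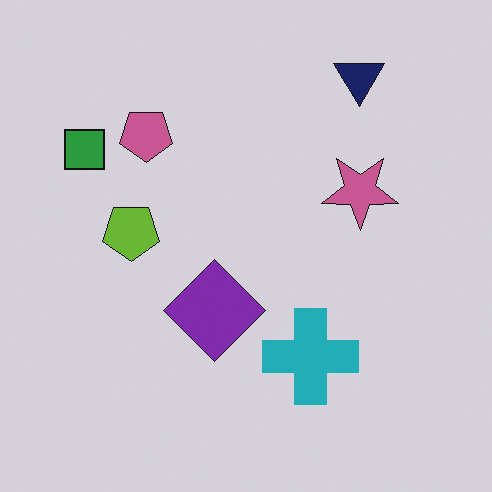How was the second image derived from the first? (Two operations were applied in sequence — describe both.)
The transformation is: darkened a little, then flipped vertically (top ↔ bottom).

Every pixel — background and shapes alike — is uniformly darkened. The navy triangle is in the bottom-right of the first image and the top-right of the second — shapes on opposite sides of the horizontal midline have swapped in a mirror flip.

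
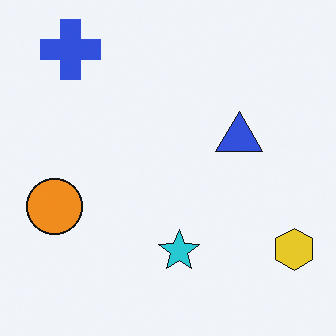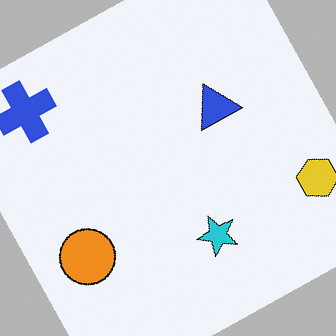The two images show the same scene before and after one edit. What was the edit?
Rotated counter-clockwise by a clearly visible amount.

Every shape is tilted by the same angle and the image corners show triangular fill wedges — a whole-image rotation by a non-right angle.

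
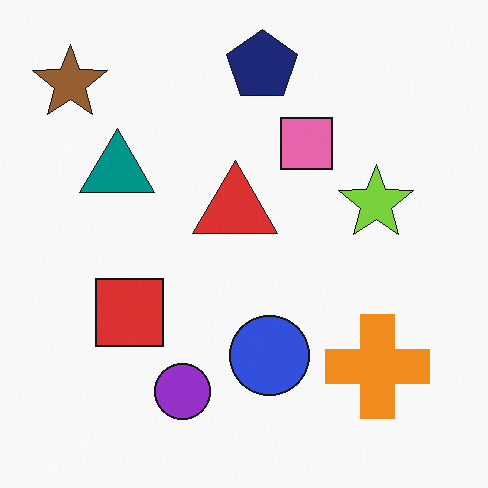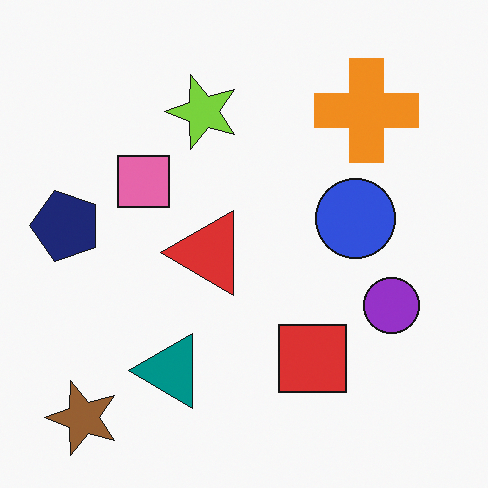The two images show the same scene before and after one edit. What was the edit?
The image was rotated 90° counter-clockwise.

The brown star sits in the top-left of the first image and the bottom-left of the second — consistent with a whole-image 90° counter-clockwise rotation.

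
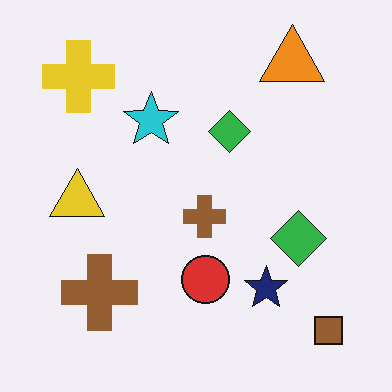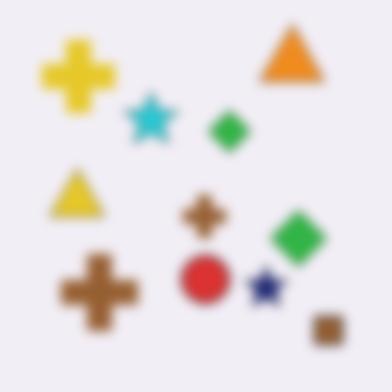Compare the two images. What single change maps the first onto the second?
This is the original image heavily blurred.

Shape edges and outlines are uniformly softened across the whole image.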